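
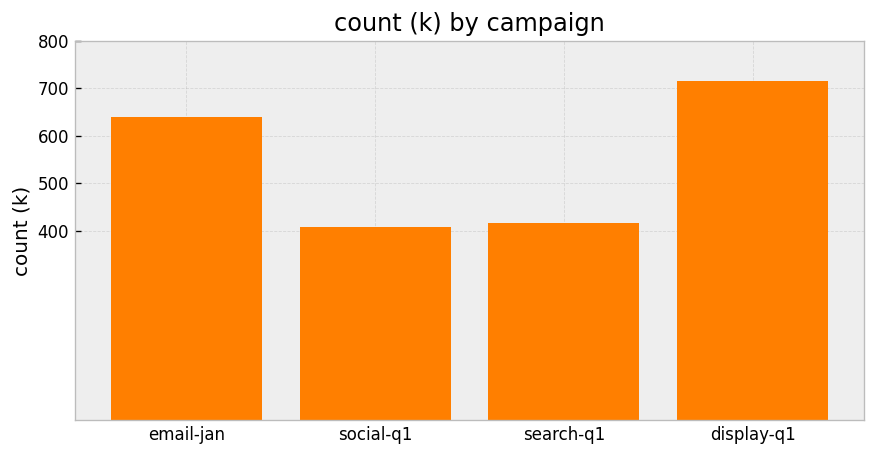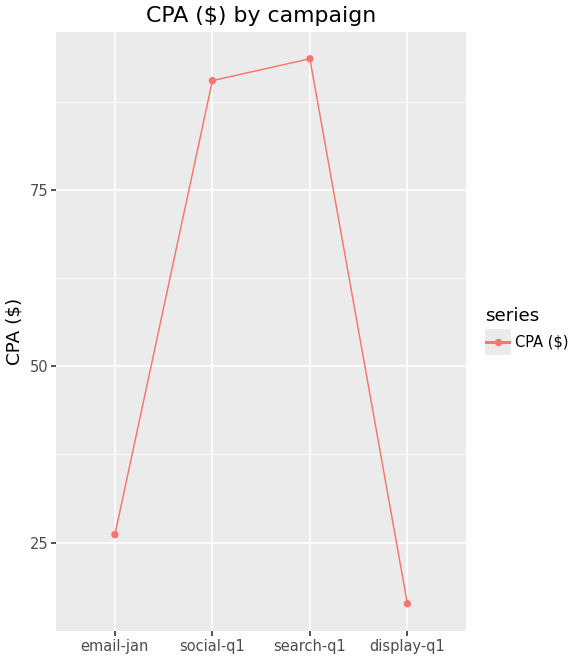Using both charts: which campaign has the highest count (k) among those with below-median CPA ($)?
display-q1

Chart 2 median CPA ($) ≈ 60; below-median campaigns: email-jan, display-q1. Among those, display-q1 has the highest count (k) (≈ 700).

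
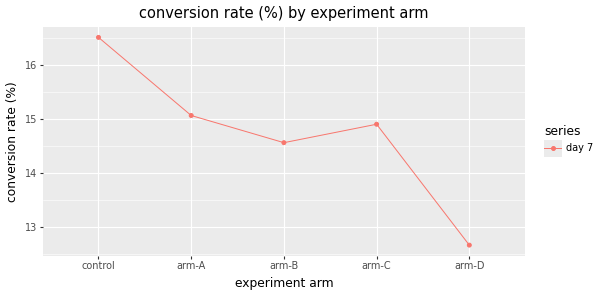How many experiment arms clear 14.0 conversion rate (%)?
4

Above 14.0: control, arm-A, arm-B, arm-C.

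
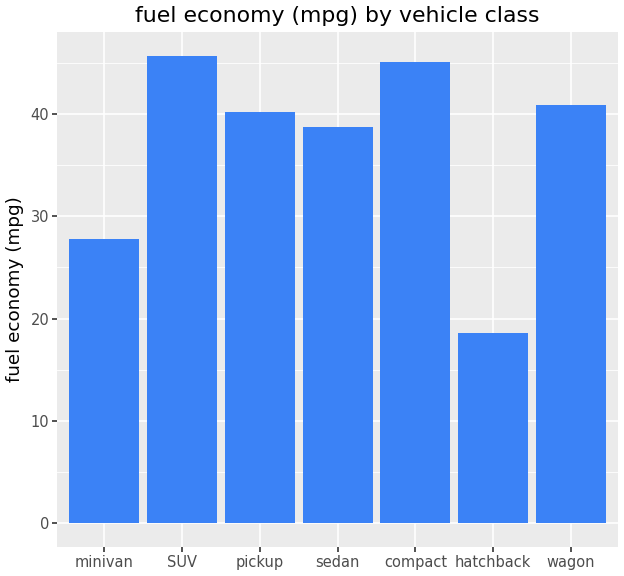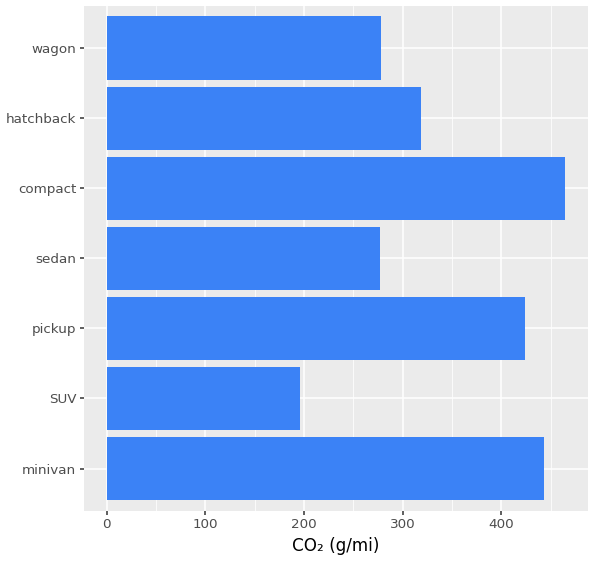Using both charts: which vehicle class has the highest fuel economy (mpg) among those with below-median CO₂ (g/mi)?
Chart 2 median CO₂ (g/mi) ≈ 300; below-median vehicle classes: SUV, sedan, wagon. Among those, SUV has the highest fuel economy (mpg) (≈ 45).

SUV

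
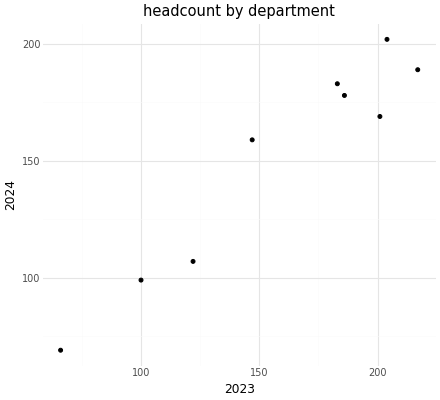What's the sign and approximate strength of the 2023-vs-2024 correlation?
positive, strong

Points are positively correlated; strong (|r| ≈ 1.0).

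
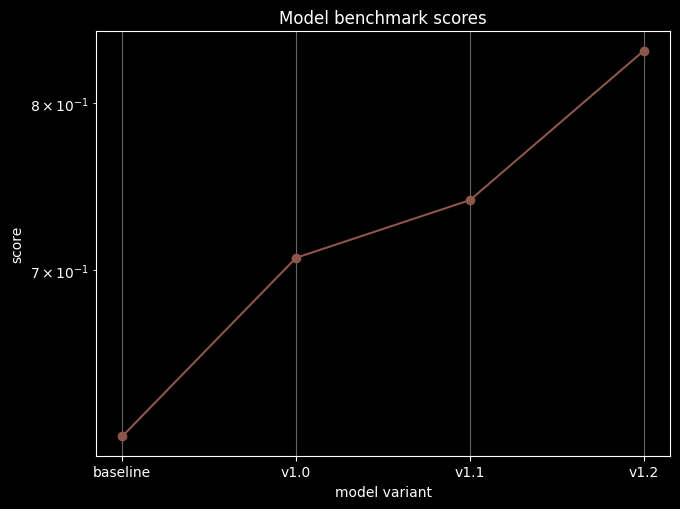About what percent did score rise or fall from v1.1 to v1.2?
v1.1 ≈ 0.74, v1.2 ≈ 0.84; (0.84 − 0.74) / 0.74 ≈ +13.5%.

≈ +13.5%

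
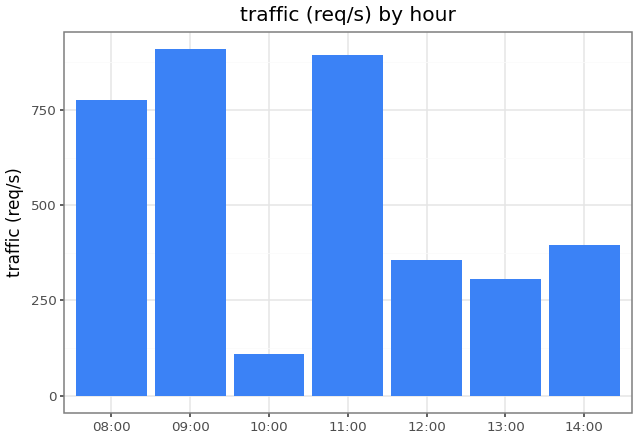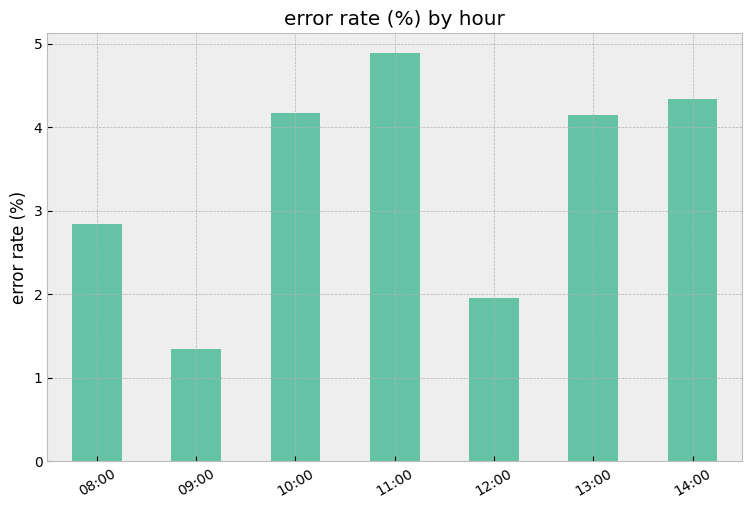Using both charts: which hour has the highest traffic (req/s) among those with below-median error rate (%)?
Chart 2 median error rate (%) ≈ 4; below-median hours: 08:00, 09:00, 12:00. Among those, 09:00 has the highest traffic (req/s) (≈ 900).

09:00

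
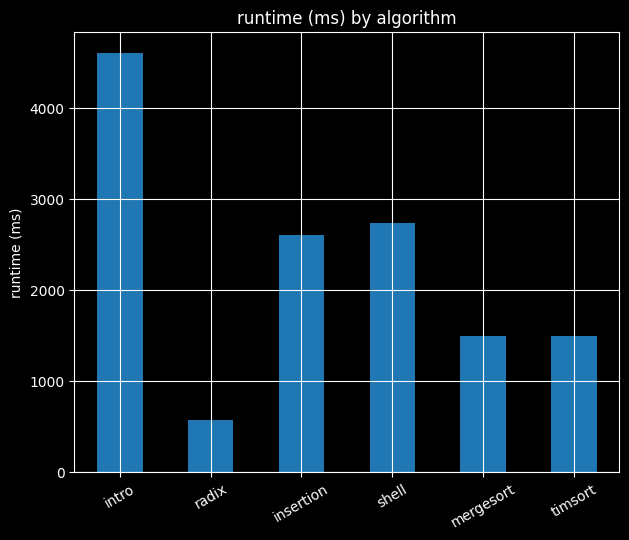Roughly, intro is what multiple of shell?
intro ≈ 4500, shell ≈ 2500; 4500/2500 ≈ 1.8.

≈ 1.8×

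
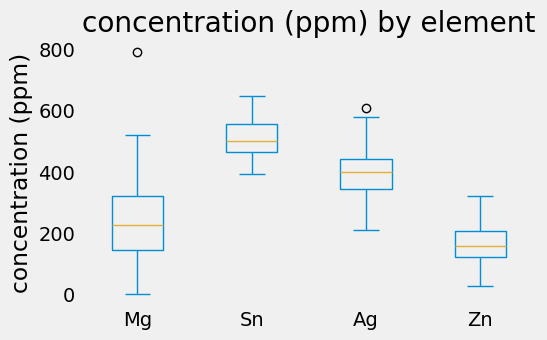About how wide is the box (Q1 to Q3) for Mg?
≈ 150

Q3 ≈ 300, Q1 ≈ 150; IQR ≈ 150.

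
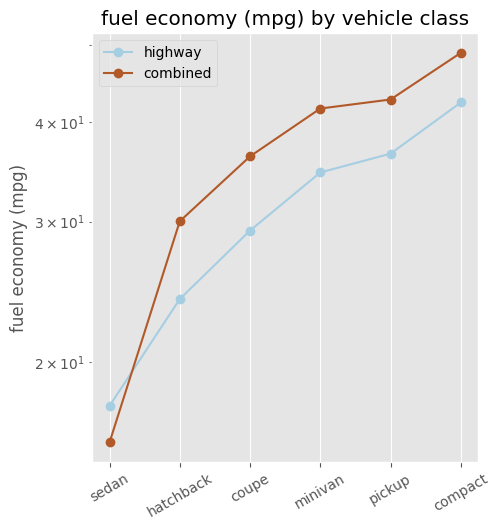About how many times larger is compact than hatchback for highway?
≈ 1.6×

compact ≈ 40, hatchback ≈ 25; 40/25 ≈ 1.6.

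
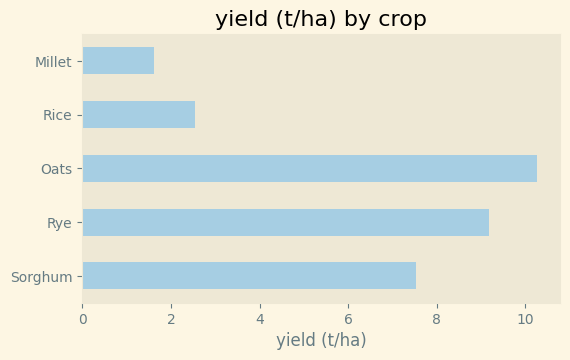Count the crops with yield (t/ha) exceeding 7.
Above 7: Sorghum, Rye, Oats.

3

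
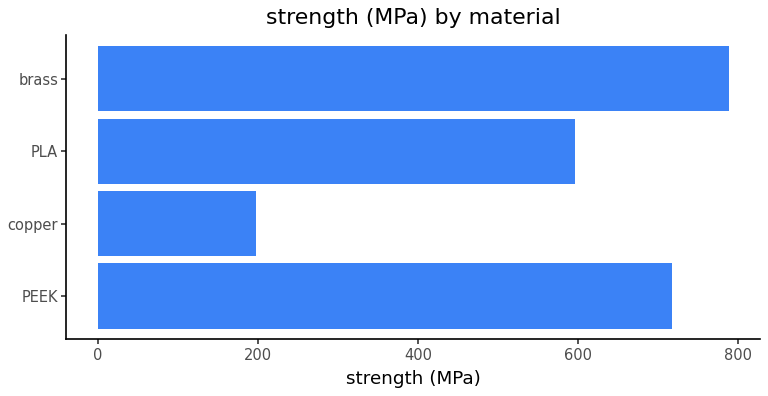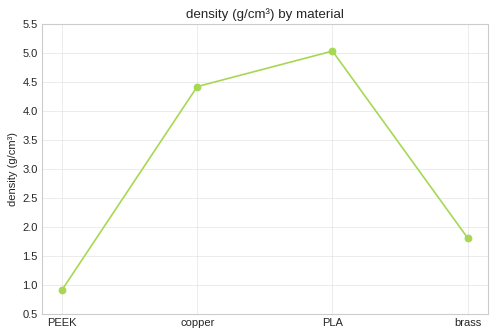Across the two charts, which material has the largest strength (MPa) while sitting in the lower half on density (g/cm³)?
Chart 2 median density (g/cm³) ≈ 3; below-median materials: PEEK, brass. Among those, brass has the highest strength (MPa) (≈ 800).

brass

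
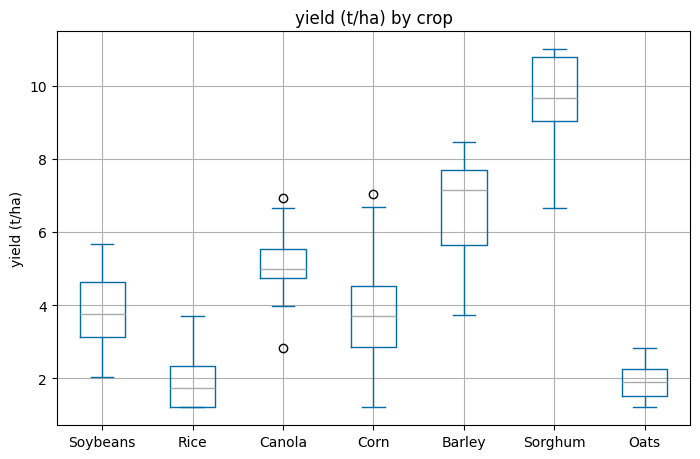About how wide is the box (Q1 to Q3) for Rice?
Q3 ≈ 2, Q1 ≈ 1; IQR ≈ 1.

≈ 1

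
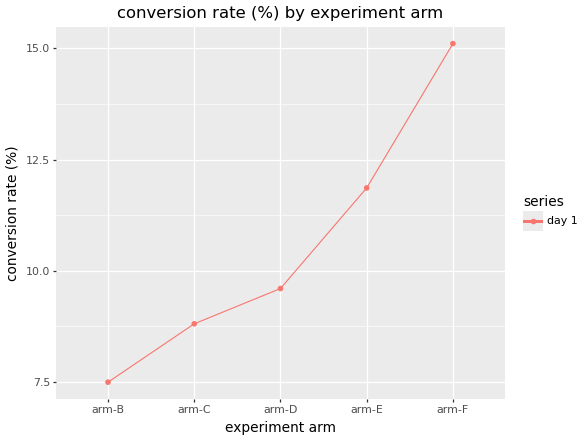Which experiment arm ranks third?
Top 4: arm-F ≈ 15, arm-E ≈ 12, arm-D ≈ 10, arm-C ≈ 9.

arm-D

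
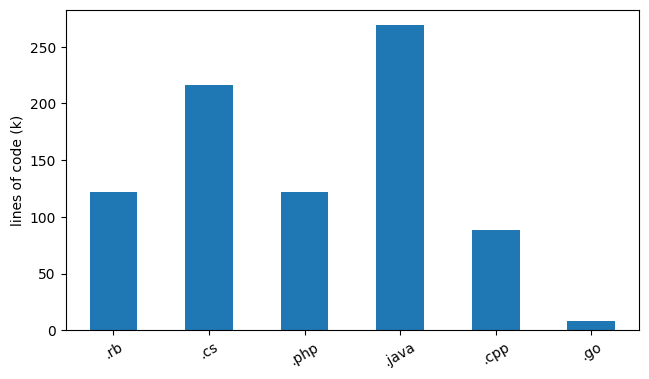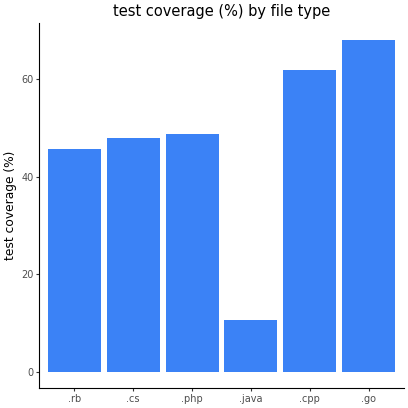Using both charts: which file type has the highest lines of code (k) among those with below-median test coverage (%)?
Chart 2 median test coverage (%) ≈ 50; below-median file types: .rb, .cs, .java. Among those, .java has the highest lines of code (k) (≈ 275).

.java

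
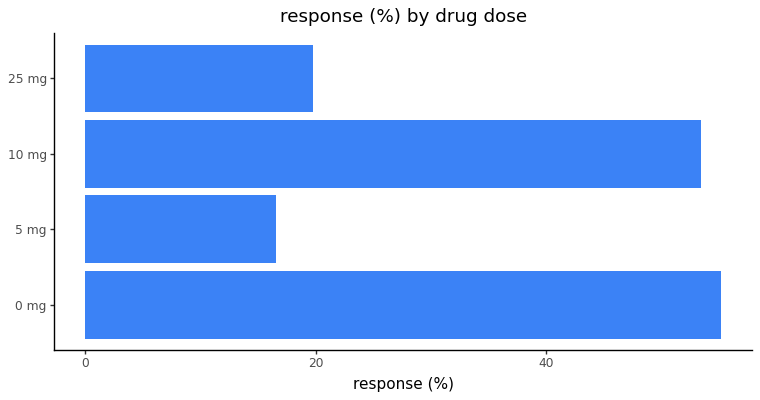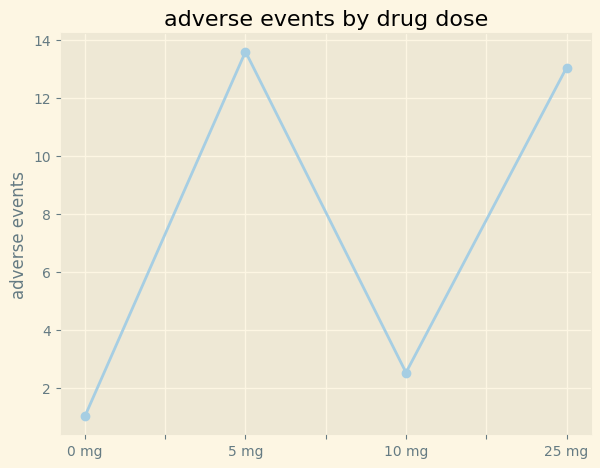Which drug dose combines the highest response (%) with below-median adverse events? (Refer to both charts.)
0 mg

Chart 2 median adverse events ≈ 8; below-median drug doses: 0 mg, 10 mg. Among those, 0 mg has the highest response (%) (≈ 60).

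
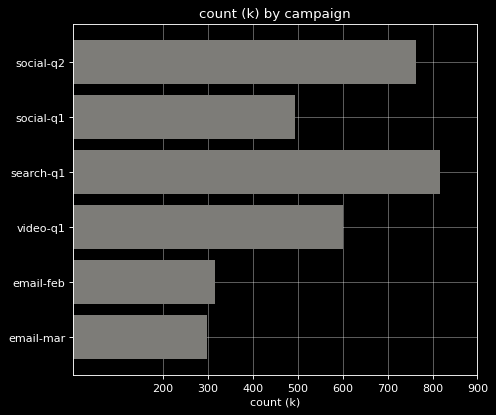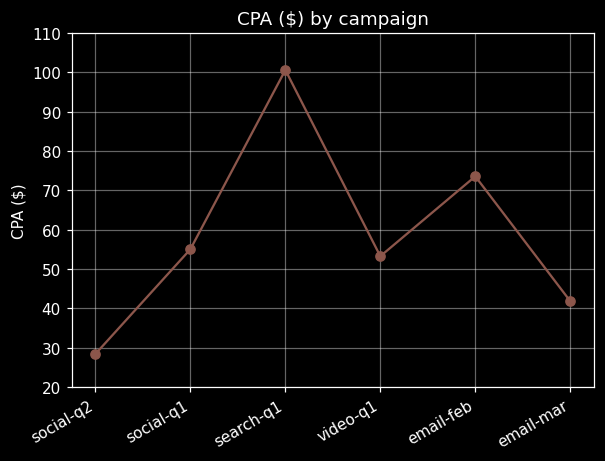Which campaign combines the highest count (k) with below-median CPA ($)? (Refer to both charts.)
Chart 2 median CPA ($) ≈ 50; below-median campaigns: social-q2, video-q1, email-mar. Among those, social-q2 has the highest count (k) (≈ 800).

social-q2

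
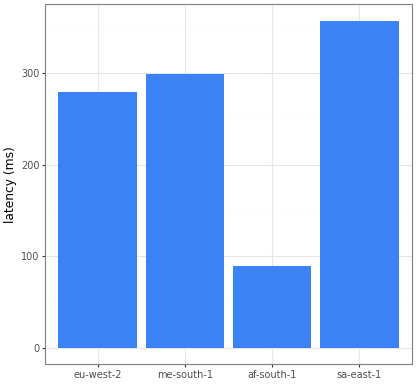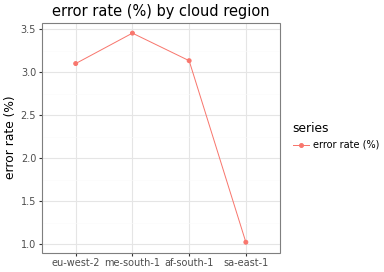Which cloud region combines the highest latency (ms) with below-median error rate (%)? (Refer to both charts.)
Chart 2 median error rate (%) ≈ 3; below-median cloud regions: eu-west-2, sa-east-1. Among those, sa-east-1 has the highest latency (ms) (≈ 350).

sa-east-1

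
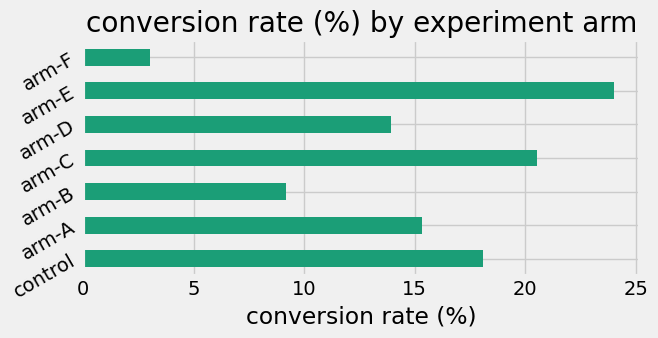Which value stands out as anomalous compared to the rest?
arm-F ≈ 4; the rest sit between ≈ 10 and ≈ 24.

arm-F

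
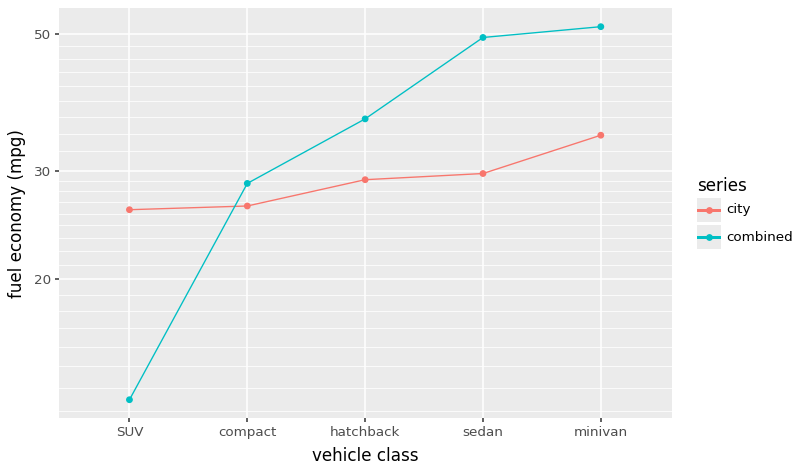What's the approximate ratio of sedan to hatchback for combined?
≈ 1.43×

sedan ≈ 50, hatchback ≈ 35; 50/35 ≈ 1.43.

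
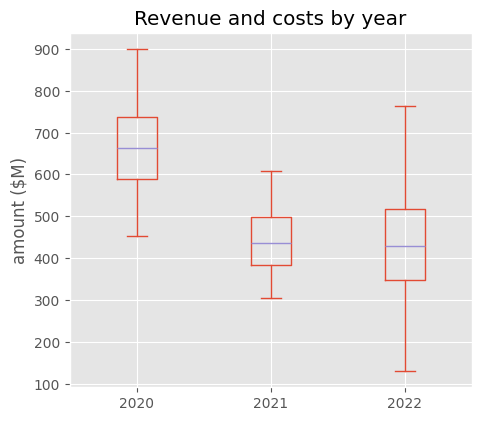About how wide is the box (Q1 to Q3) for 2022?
≈ 180

Q3 ≈ 520, Q1 ≈ 340; IQR ≈ 180.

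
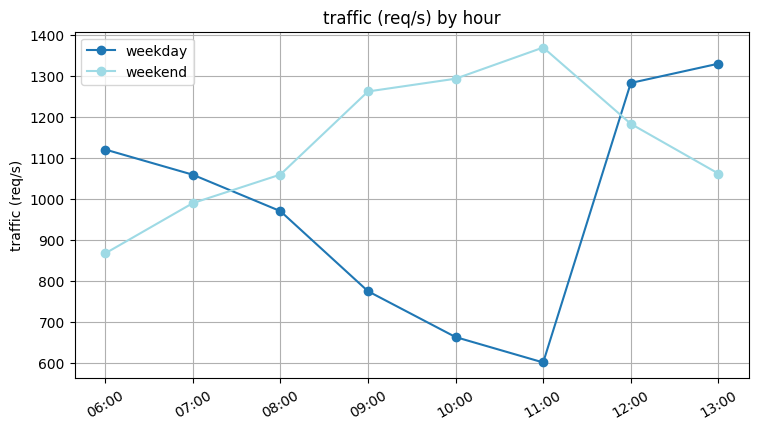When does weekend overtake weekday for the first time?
08:00

07:00: weekend ≈ 1000 vs weekday ≈ 1100 (not yet); 08:00: weekend ≈ 1100 vs weekday ≈ 1000 (first crossover).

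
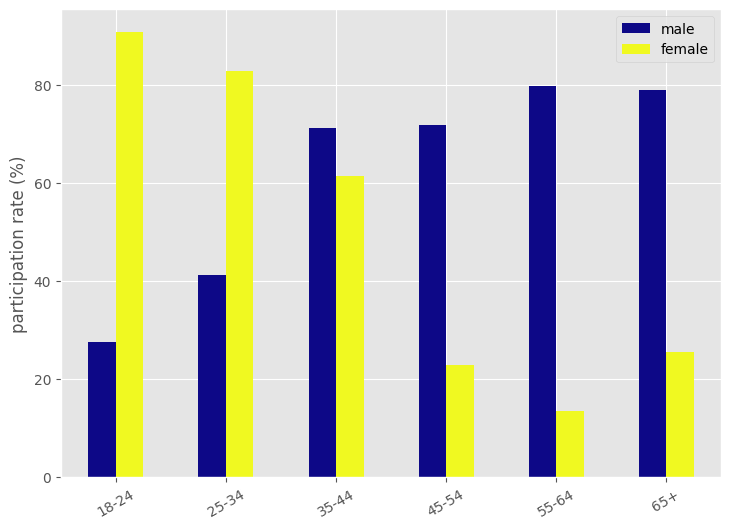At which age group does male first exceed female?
25-34: male ≈ 40 vs female ≈ 80 (not yet); 35-44: male ≈ 70 vs female ≈ 60 (first crossover).

35-44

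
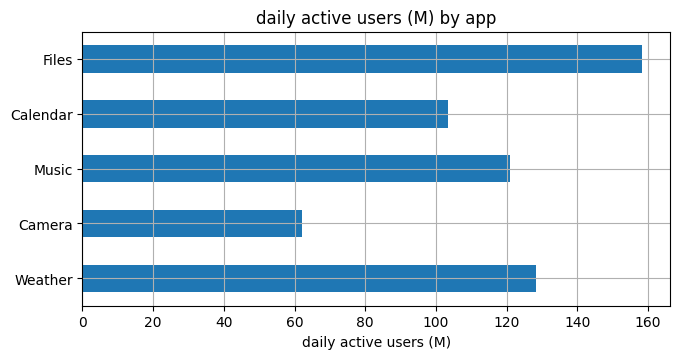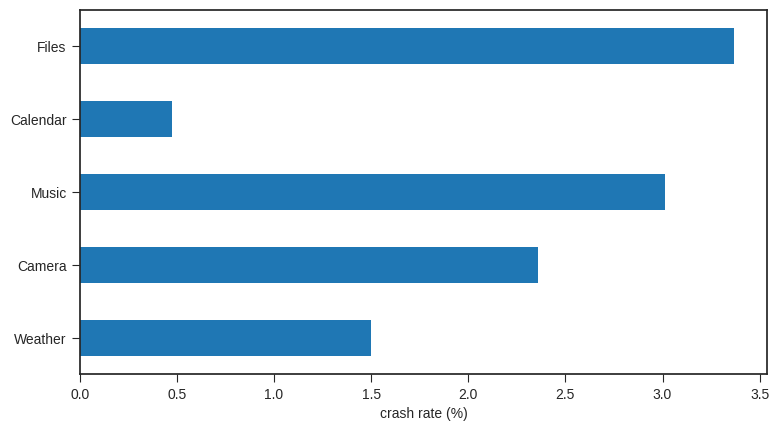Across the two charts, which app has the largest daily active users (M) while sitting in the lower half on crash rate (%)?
Chart 2 median crash rate (%) ≈ 2.5; below-median apps: Weather, Calendar. Among those, Weather has the highest daily active users (M) (≈ 120).

Weather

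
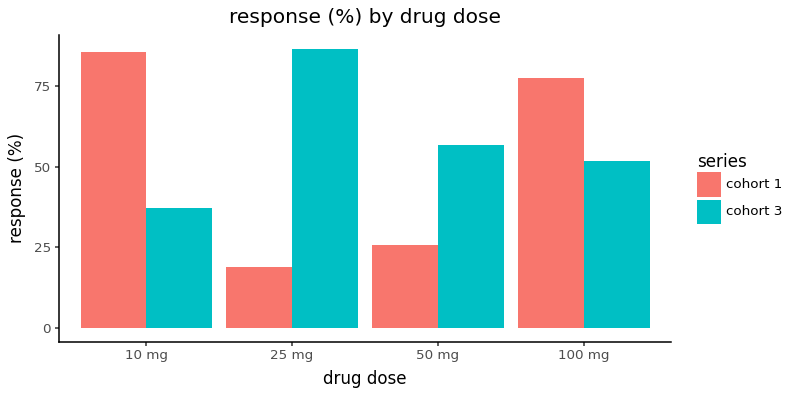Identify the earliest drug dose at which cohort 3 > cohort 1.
10 mg: cohort 3 ≈ 40 vs cohort 1 ≈ 90 (not yet); 25 mg: cohort 3 ≈ 90 vs cohort 1 ≈ 20 (first crossover).

25 mg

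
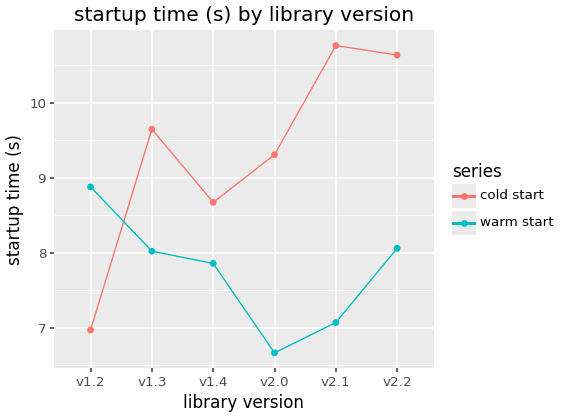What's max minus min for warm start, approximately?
Max v1.2 ≈ 9.0, min v2.0 ≈ 6.5; range ≈ 2.5.

≈ 2.5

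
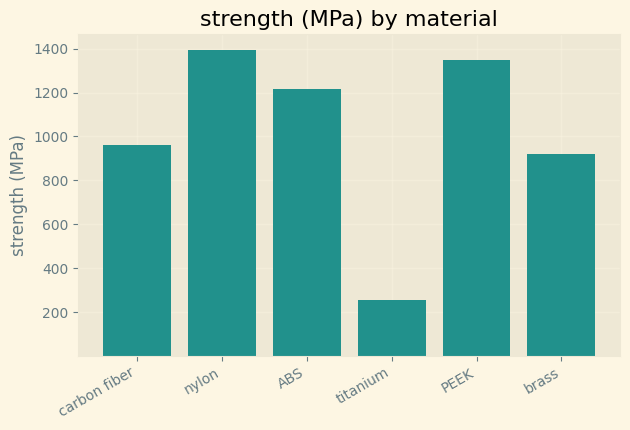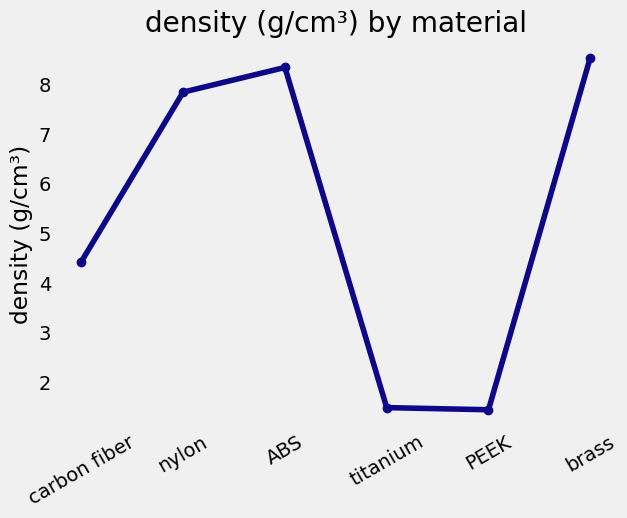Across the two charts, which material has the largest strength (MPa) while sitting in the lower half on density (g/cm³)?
Chart 2 median density (g/cm³) ≈ 6; below-median materials: carbon fiber, titanium, PEEK. Among those, PEEK has the highest strength (MPa) (≈ 1400).

PEEK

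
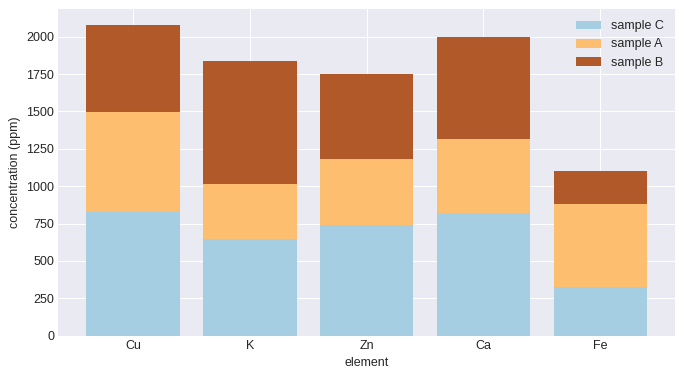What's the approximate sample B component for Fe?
≈ 200

sample B top ≈ 1000, bottom ≈ 800; segment ≈ 200.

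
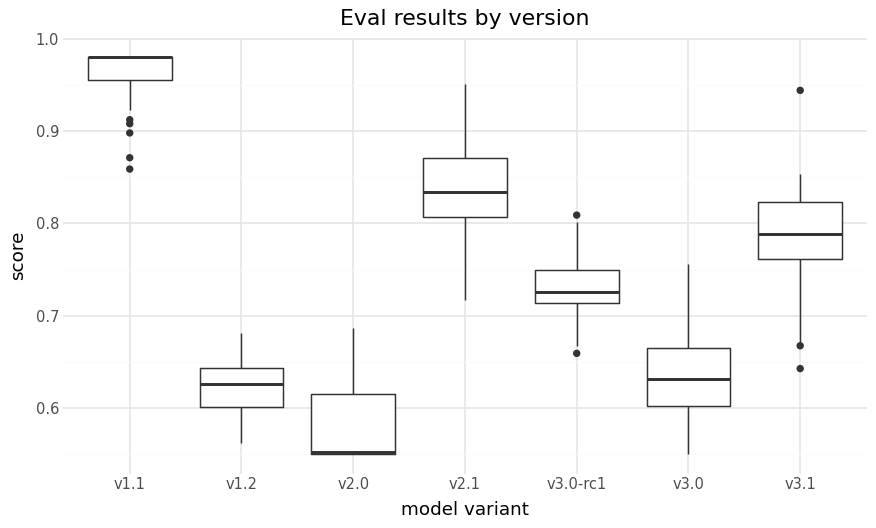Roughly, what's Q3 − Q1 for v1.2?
≈ 0.05

Q3 ≈ 0.65, Q1 ≈ 0.60; IQR ≈ 0.05.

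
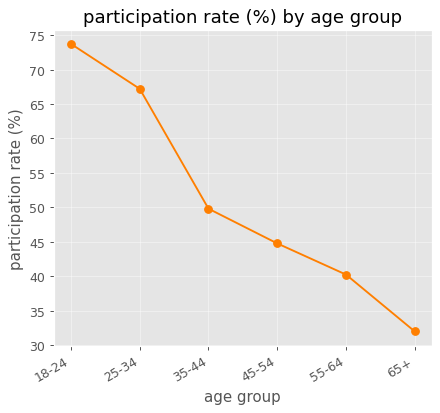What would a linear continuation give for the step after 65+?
≈ 22.5

Last three: 45, 40, 30 → slope ≈ -7.5/step → next ≈ 22.5.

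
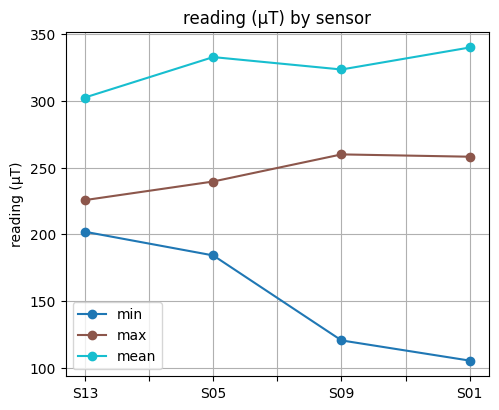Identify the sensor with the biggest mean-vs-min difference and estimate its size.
S01: mean ≈ 340, min ≈ 100 → gap ≈ 240. Next-largest (S09) is only ≈ 200.

S01, ≈ 240 µT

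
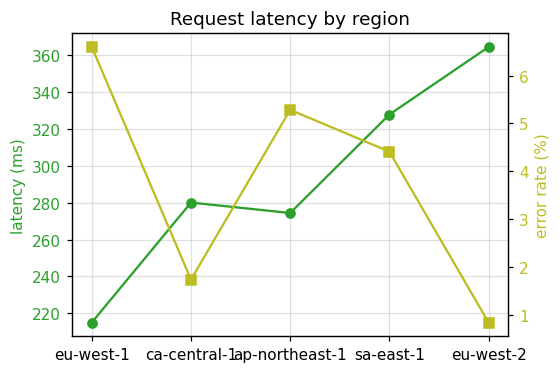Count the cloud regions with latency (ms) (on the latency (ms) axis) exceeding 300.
Above 300: sa-east-1, eu-west-2.

2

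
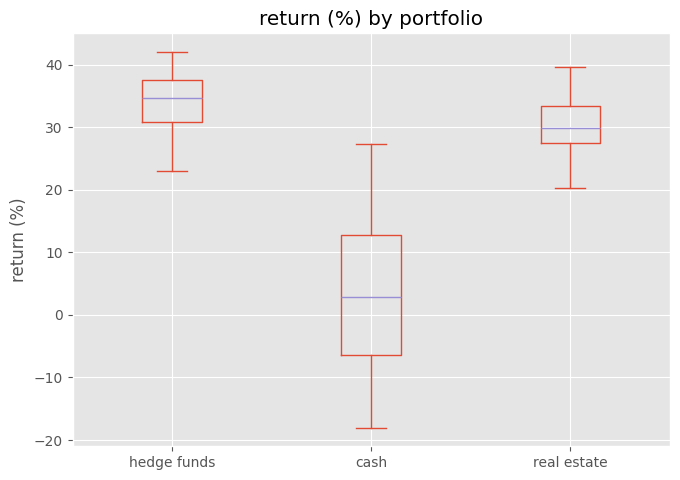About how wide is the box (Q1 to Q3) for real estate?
≈ 5

Q3 ≈ 35, Q1 ≈ 30; IQR ≈ 5.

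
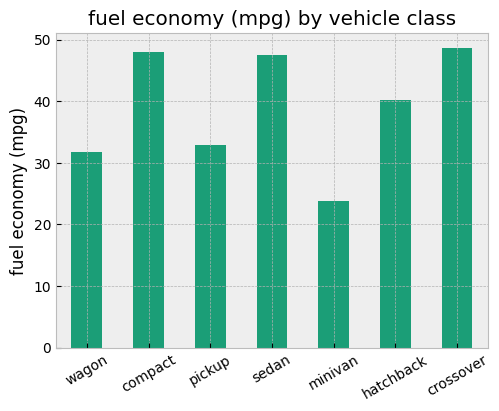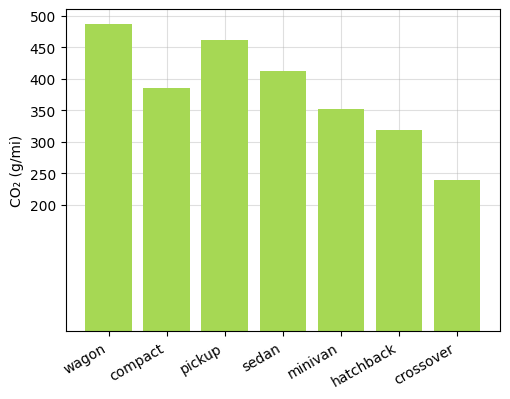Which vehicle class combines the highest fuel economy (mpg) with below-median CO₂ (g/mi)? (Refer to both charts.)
Chart 2 median CO₂ (g/mi) ≈ 400; below-median vehicle classes: minivan, hatchback, crossover. Among those, crossover has the highest fuel economy (mpg) (≈ 50).

crossover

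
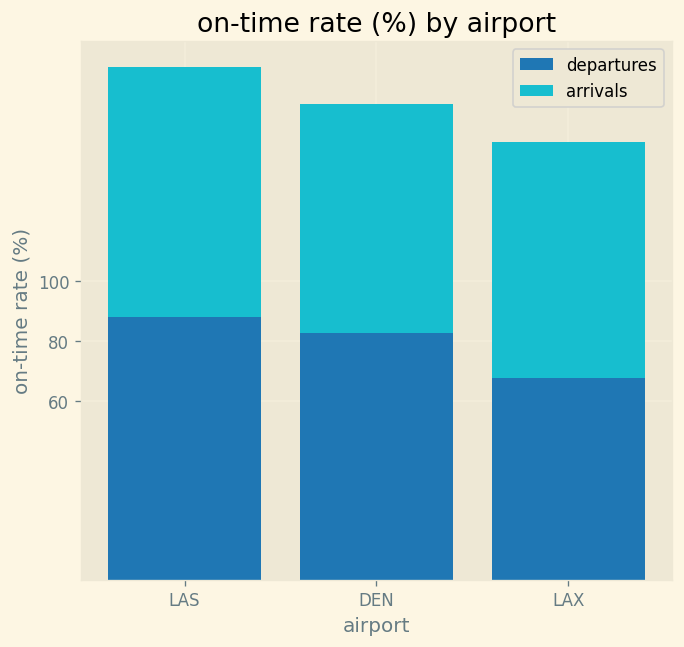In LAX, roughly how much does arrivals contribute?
≈ 80

arrivals top ≈ 140, bottom ≈ 60; segment ≈ 80.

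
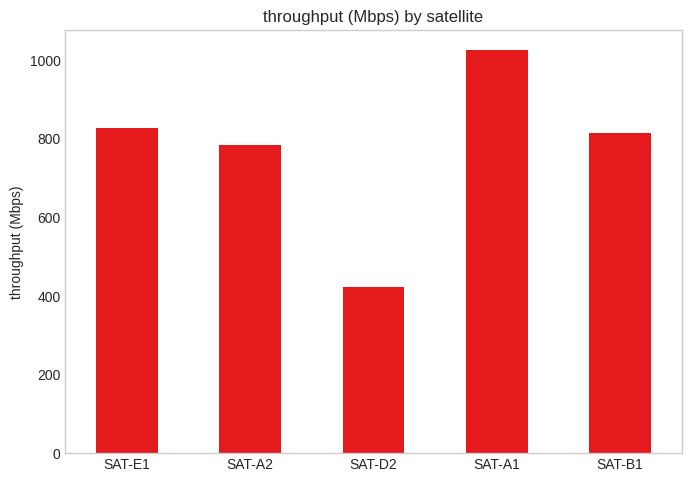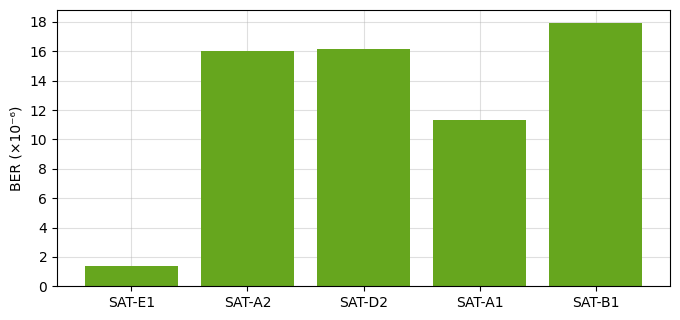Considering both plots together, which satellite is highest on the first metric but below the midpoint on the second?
SAT-A1

Chart 2 median BER (×10⁻⁶) ≈ 16; below-median satellites: SAT-E1, SAT-A1. Among those, SAT-A1 has the highest throughput (Mbps) (≈ 1000).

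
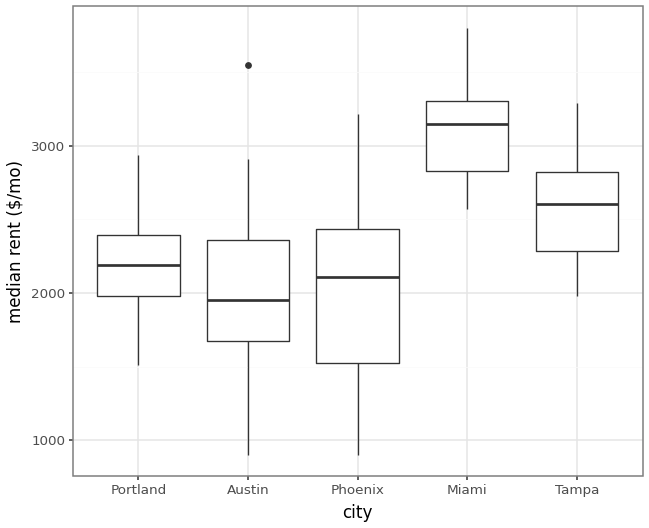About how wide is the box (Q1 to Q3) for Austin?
≈ 700

Q3 ≈ 2400, Q1 ≈ 1700; IQR ≈ 700.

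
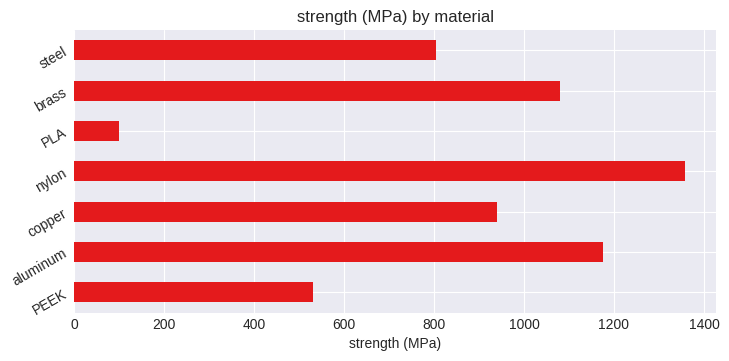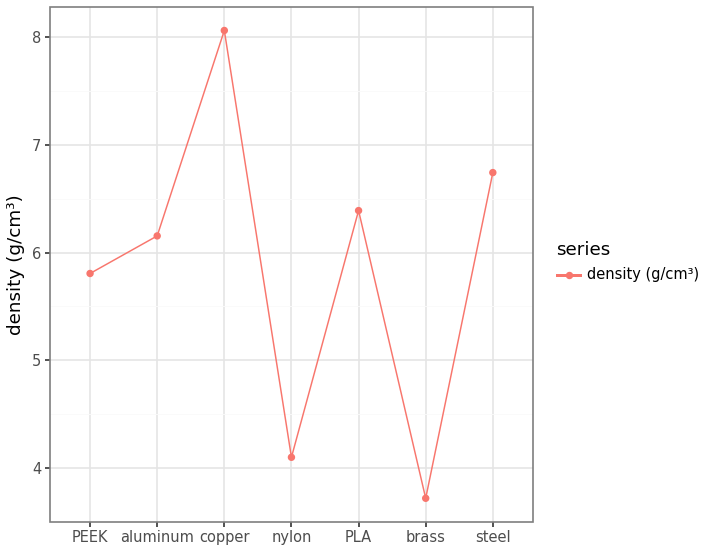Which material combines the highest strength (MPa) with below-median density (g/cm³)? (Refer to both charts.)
Chart 2 median density (g/cm³) ≈ 6; below-median materials: PEEK, nylon, brass. Among those, nylon has the highest strength (MPa) (≈ 1400).

nylon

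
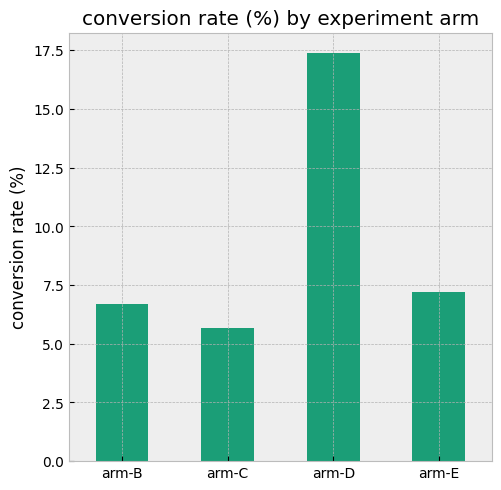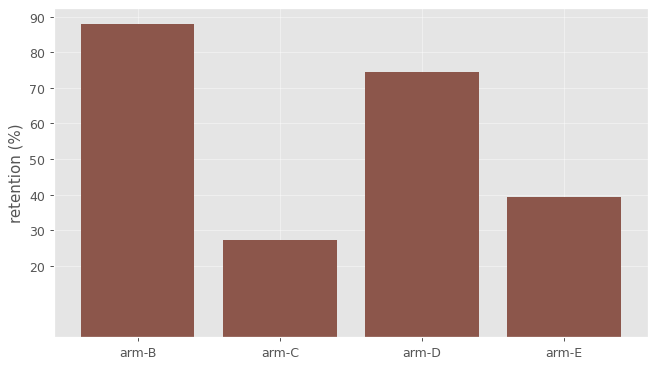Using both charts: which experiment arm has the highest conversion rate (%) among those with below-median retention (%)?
Chart 2 median retention (%) ≈ 60; below-median experiment arms: arm-C, arm-E. Among those, arm-E has the highest conversion rate (%) (≈ 8).

arm-E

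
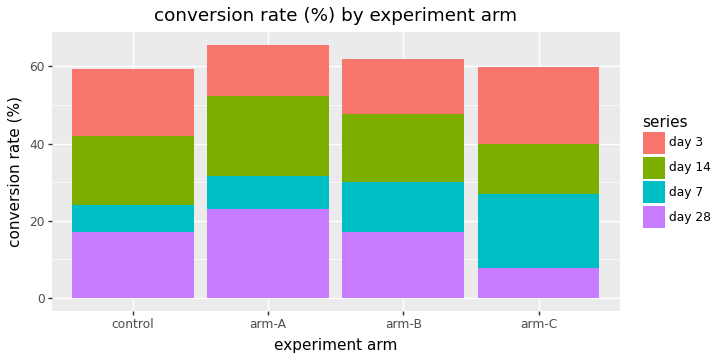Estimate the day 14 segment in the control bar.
≈ 20

day 14 top ≈ 40, bottom ≈ 20; segment ≈ 20.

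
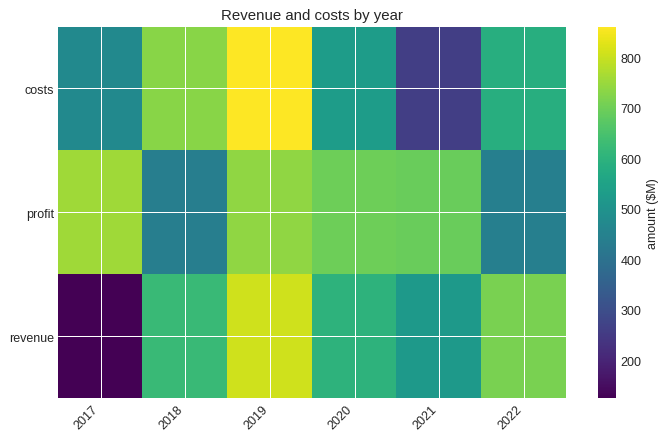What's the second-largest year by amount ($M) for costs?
Top 3 for costs: 2019 ≈ 900, 2018 ≈ 700, 2022 ≈ 600.

2018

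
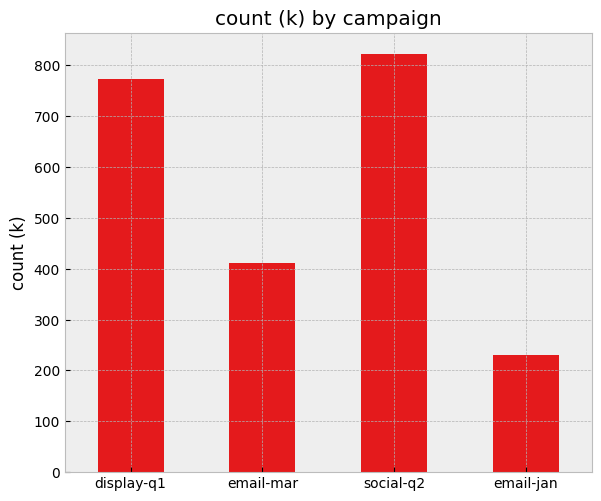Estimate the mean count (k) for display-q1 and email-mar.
(800 + 400) / 2 ≈ 600.

≈ 600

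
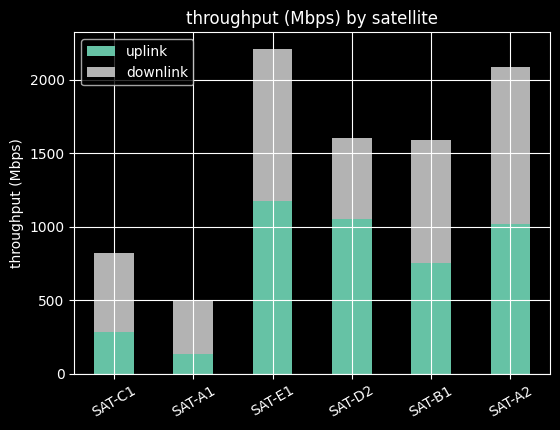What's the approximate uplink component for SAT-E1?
uplink top ≈ 1200, bottom ≈ 0; segment ≈ 1200.

≈ 1200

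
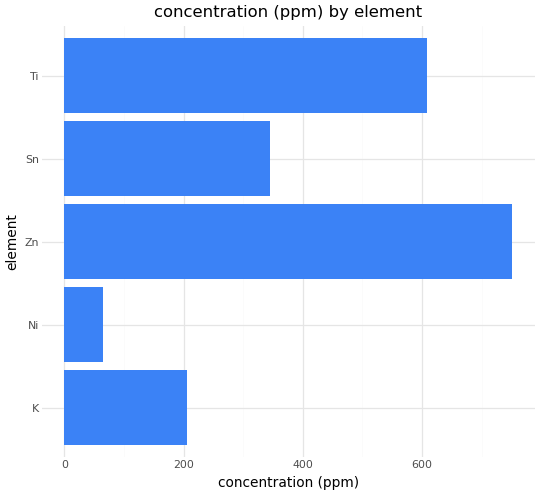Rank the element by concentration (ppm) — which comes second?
Top 3: Zn ≈ 800, Ti ≈ 600, Sn ≈ 300.

Ti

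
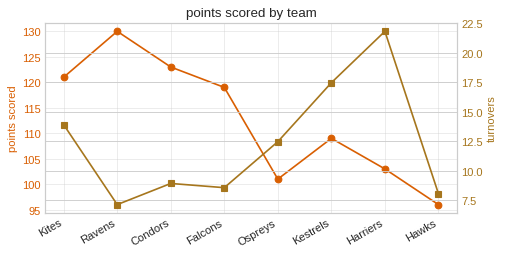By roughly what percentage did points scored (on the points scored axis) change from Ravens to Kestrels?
≈ -15.4%

Ravens ≈ 130, Kestrels ≈ 110; (110 − 130) / 130 ≈ -15.4%.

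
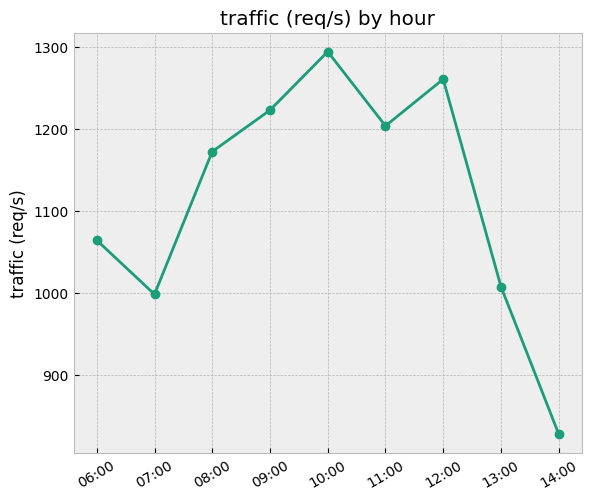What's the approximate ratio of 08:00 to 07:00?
≈ 1.15×

08:00 ≈ 1150, 07:00 ≈ 1000; 1150/1000 ≈ 1.15.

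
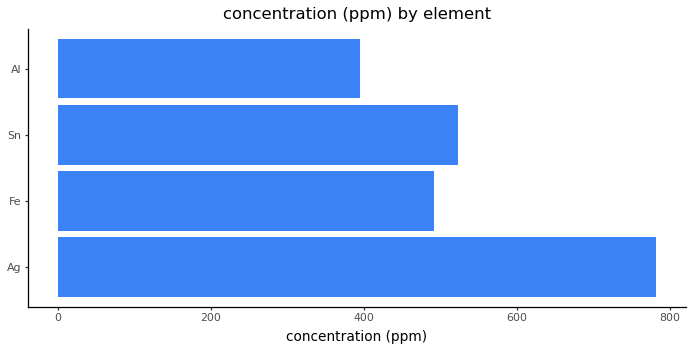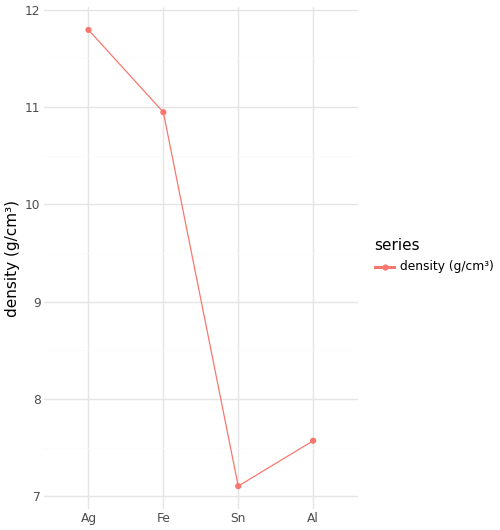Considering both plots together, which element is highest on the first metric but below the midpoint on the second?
Sn

Chart 2 median density (g/cm³) ≈ 10; below-median elements: Sn, Al. Among those, Sn has the highest concentration (ppm) (≈ 500).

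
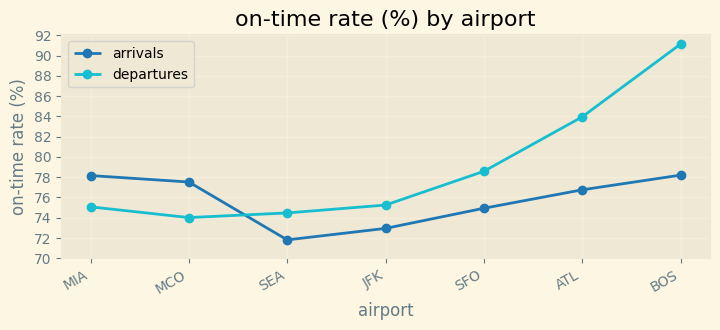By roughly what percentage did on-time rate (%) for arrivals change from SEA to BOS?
SEA ≈ 72, BOS ≈ 78; (78 − 72) / 72 ≈ +8.3%.

≈ +8.3%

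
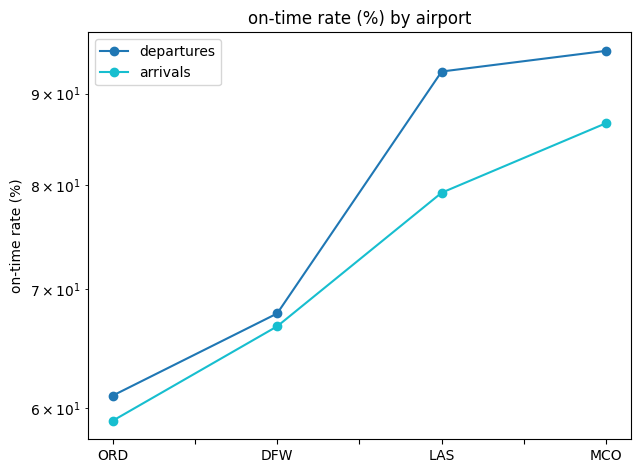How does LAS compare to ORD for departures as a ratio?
LAS ≈ 95, ORD ≈ 60; 95/60 ≈ 1.58.

≈ 1.58×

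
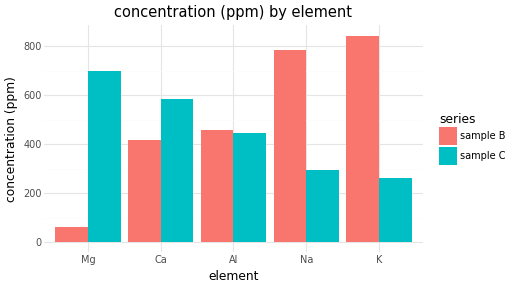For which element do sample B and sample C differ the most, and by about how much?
Mg: sample B ≈ 100, sample C ≈ 700 → gap ≈ 600. Next-largest (K) is only ≈ 500.

Mg, ≈ 600 ppm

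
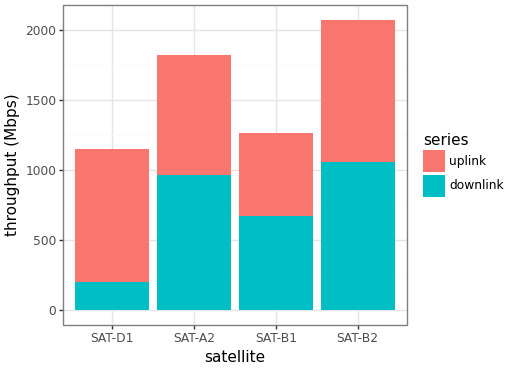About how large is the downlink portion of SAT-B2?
downlink top ≈ 1000, bottom ≈ 0; segment ≈ 1000.

≈ 1000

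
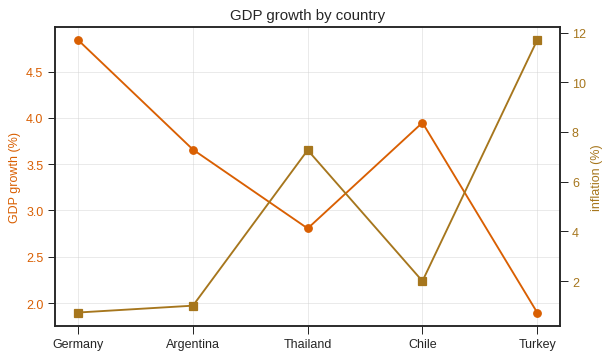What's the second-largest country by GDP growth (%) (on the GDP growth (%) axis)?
Chile

Top 3 (on the GDP growth (%) axis): Germany ≈ 5.0, Chile ≈ 4.0, Argentina ≈ 3.5.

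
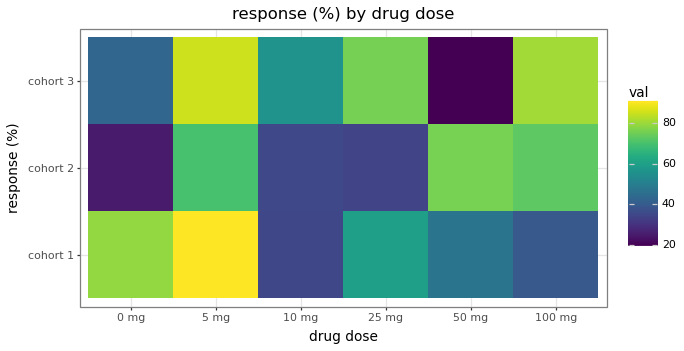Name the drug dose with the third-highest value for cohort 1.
25 mg

Top 4 for cohort 1: 5 mg ≈ 90, 0 mg ≈ 80, 25 mg ≈ 60, 50 mg ≈ 50.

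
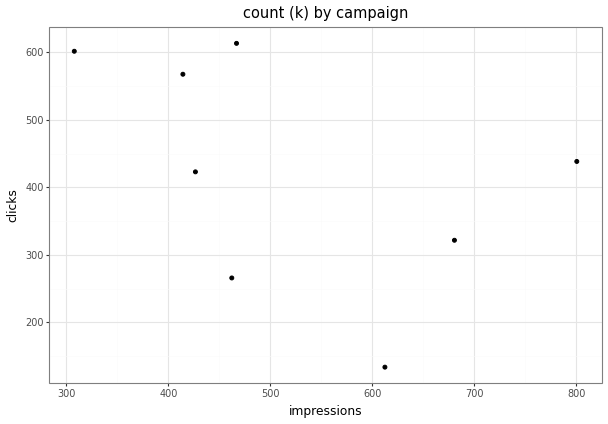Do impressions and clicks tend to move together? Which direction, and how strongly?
Points are negatively correlated; moderate (|r| ≈ 0.5).

negative, moderate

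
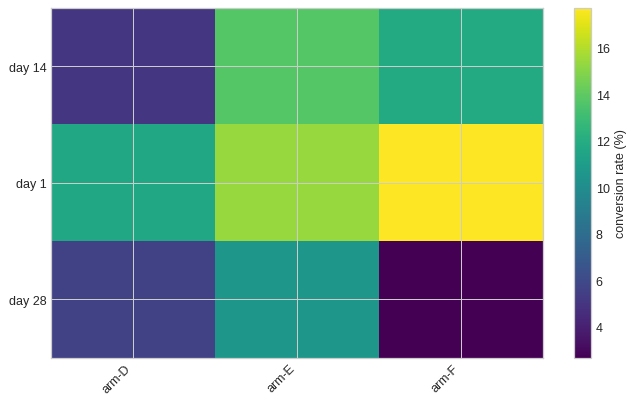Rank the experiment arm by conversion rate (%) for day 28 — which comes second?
arm-D

Top 3 for day 28: arm-E ≈ 10, arm-D ≈ 6, arm-F ≈ 2.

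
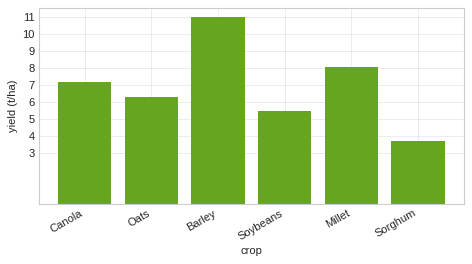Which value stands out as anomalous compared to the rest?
Barley

Barley ≈ 11; the rest sit between ≈ 4 and ≈ 8.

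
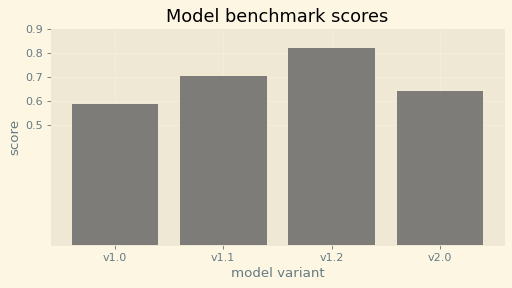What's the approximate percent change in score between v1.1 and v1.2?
≈ +14.3%

v1.1 ≈ 0.7, v1.2 ≈ 0.8; (0.8 − 0.7) / 0.7 ≈ +14.3%.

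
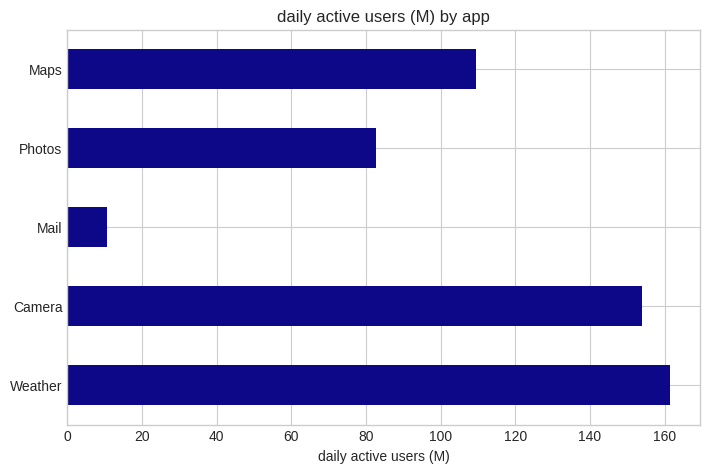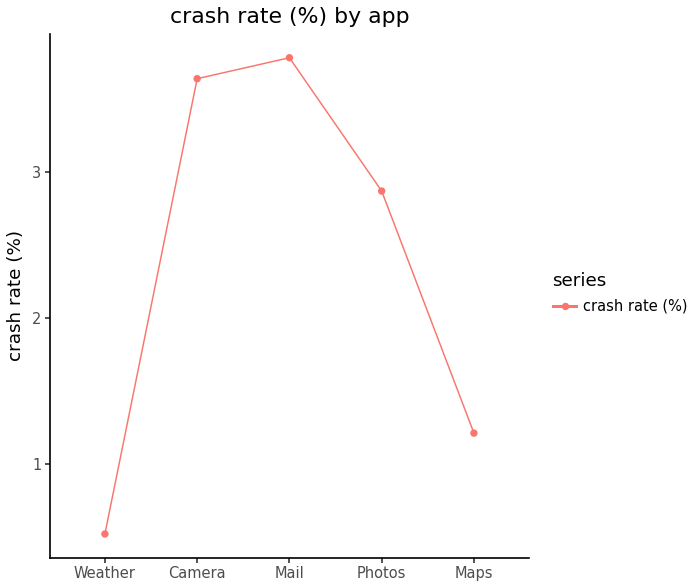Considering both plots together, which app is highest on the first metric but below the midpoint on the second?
Weather

Chart 2 median crash rate (%) ≈ 3; below-median apps: Weather, Maps. Among those, Weather has the highest daily active users (M) (≈ 160).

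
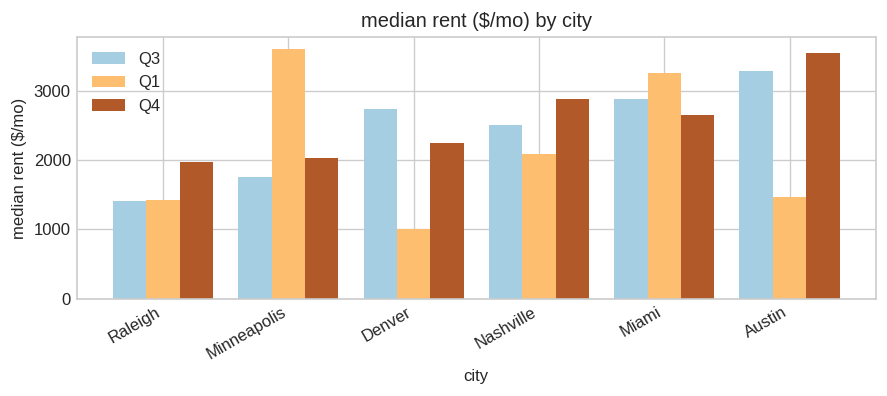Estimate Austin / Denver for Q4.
≈ 1.75×

Austin ≈ 3500, Denver ≈ 2000; 3500/2000 ≈ 1.75.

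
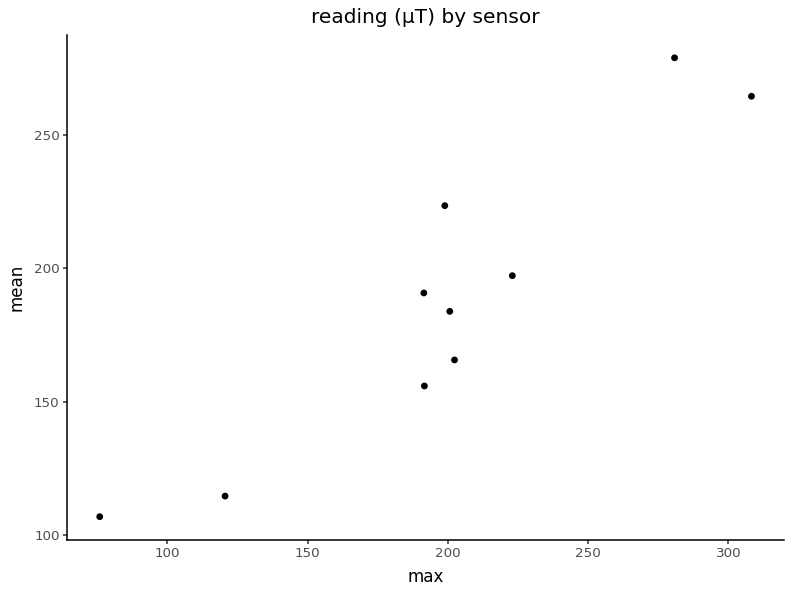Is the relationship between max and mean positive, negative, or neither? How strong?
Points are positively correlated; strong (|r| ≈ 0.9).

positive, strong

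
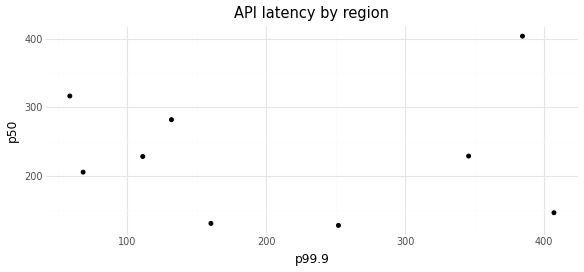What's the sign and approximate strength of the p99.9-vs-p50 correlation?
no clear correlation

Points are roughly uncorrelated; weak (|r| ≈ 0.0).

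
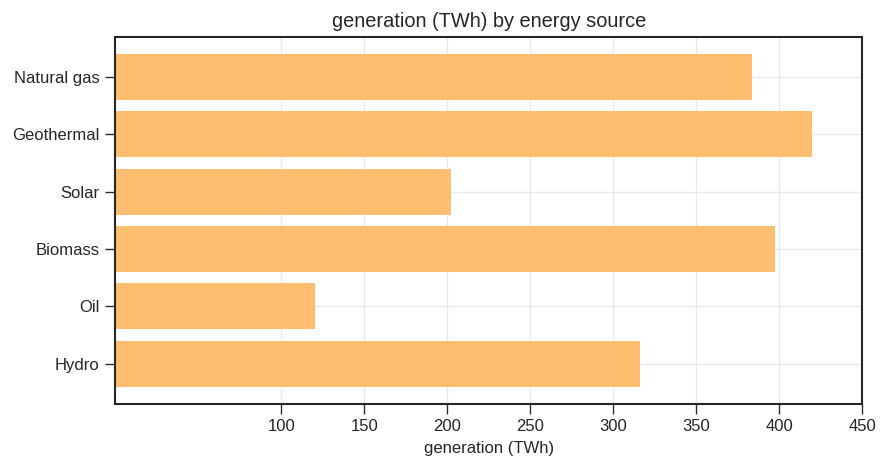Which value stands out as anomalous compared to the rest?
Oil

Oil ≈ 100; the rest sit between ≈ 200 and ≈ 400.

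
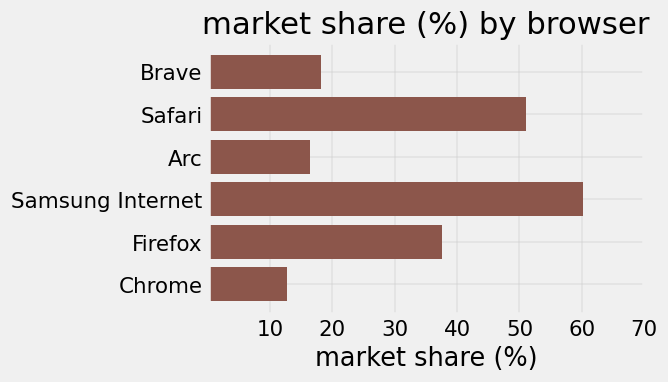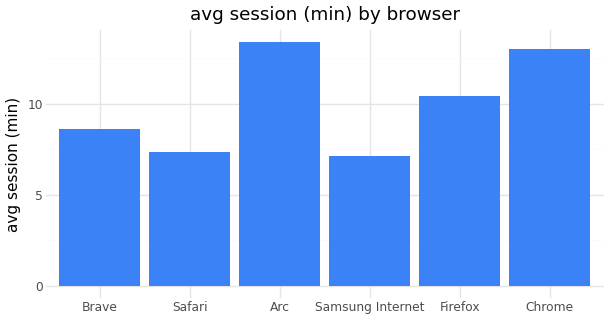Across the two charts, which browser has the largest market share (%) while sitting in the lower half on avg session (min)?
Samsung Internet

Chart 2 median avg session (min) ≈ 10; below-median browsers: Brave, Safari, Samsung Internet. Among those, Samsung Internet has the highest market share (%) (≈ 60).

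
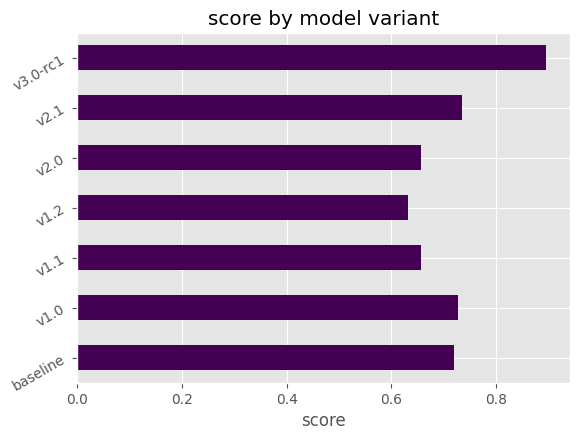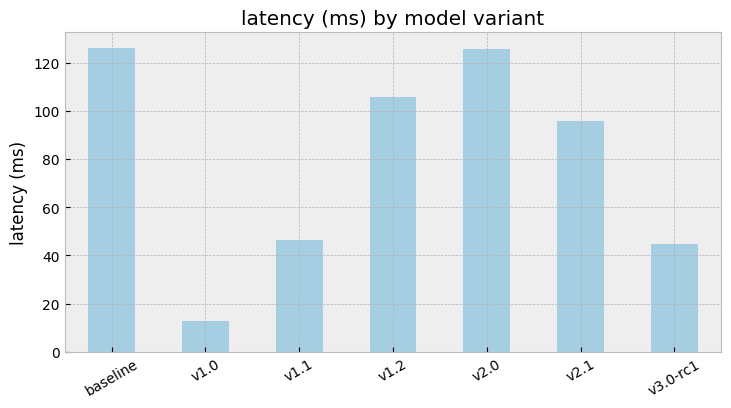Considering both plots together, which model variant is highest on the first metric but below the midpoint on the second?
v3.0-rc1

Chart 2 median latency (ms) ≈ 100; below-median model variants: v1.0, v1.1, v3.0-rc1. Among those, v3.0-rc1 has the highest score (≈ 0.9).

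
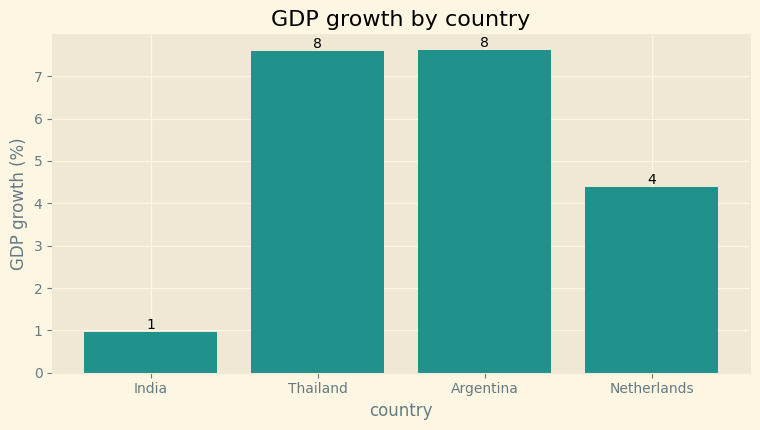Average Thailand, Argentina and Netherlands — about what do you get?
≈ 7

(8 + 8 + 4) / 3 ≈ 7.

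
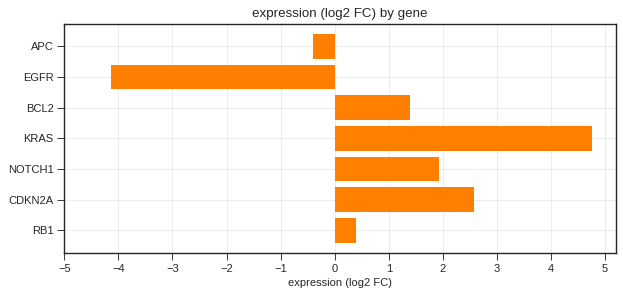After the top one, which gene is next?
CDKN2A

Top 3: KRAS ≈ 5, CDKN2A ≈ 3, NOTCH1 ≈ 2.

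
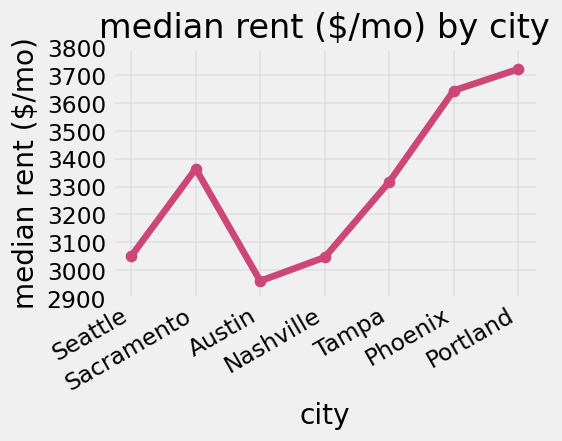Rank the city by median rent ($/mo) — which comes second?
Phoenix

Top 3: Portland ≈ 3700, Phoenix ≈ 3600, Sacramento ≈ 3400.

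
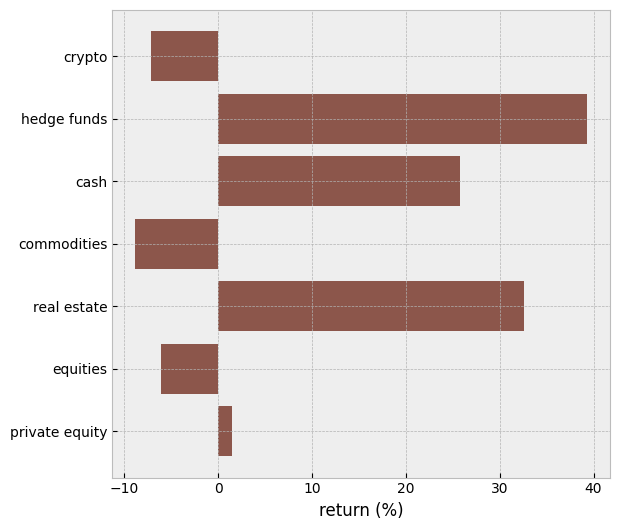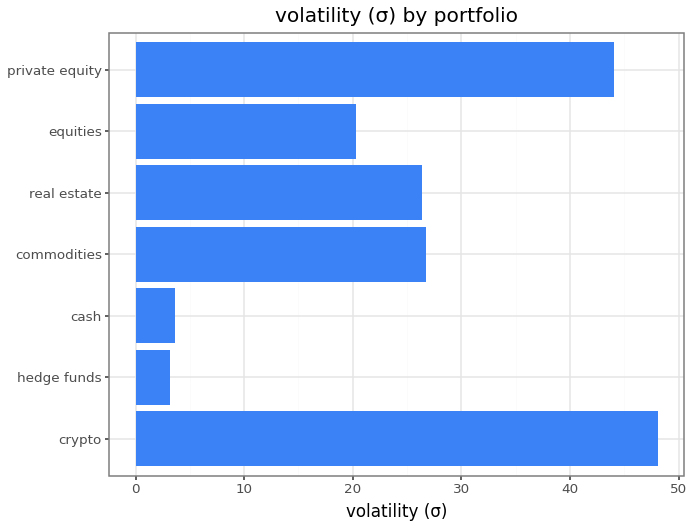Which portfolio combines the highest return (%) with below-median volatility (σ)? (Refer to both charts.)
Chart 2 median volatility (σ) ≈ 25; below-median portfolios: hedge funds, cash, equities. Among those, hedge funds has the highest return (%) (≈ 40).

hedge funds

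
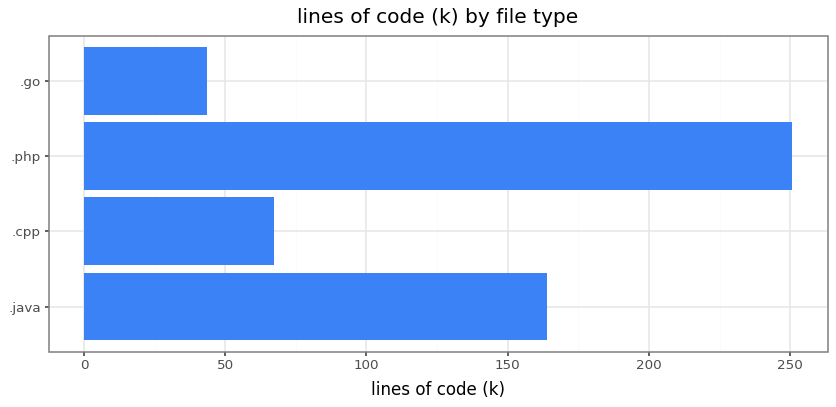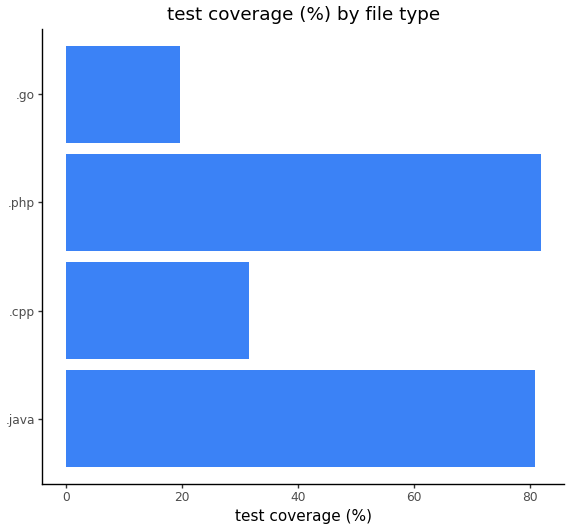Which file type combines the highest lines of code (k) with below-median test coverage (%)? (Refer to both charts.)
.cpp

Chart 2 median test coverage (%) ≈ 60; below-median file types: .cpp, .go. Among those, .cpp has the highest lines of code (k) (≈ 75).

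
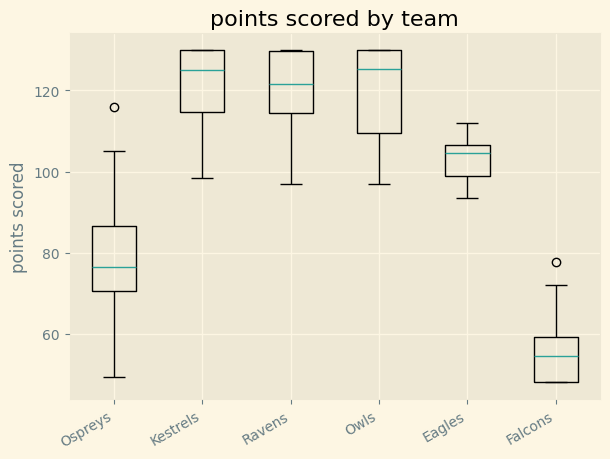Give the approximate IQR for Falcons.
Q3 ≈ 60, Q1 ≈ 50; IQR ≈ 10.

≈ 10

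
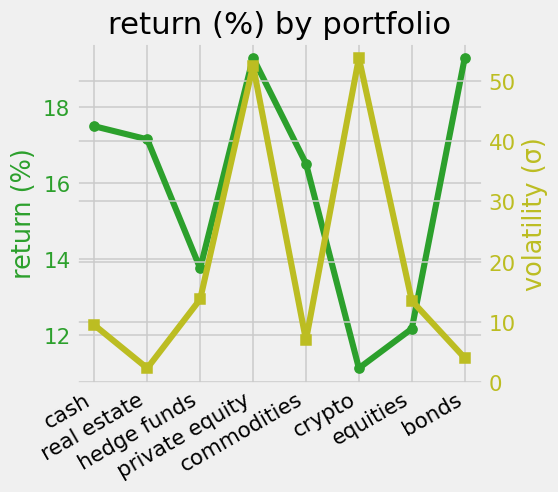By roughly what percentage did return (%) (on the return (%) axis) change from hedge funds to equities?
≈ -14.3%

hedge funds ≈ 14, equities ≈ 12; (12 − 14) / 14 ≈ -14.3%.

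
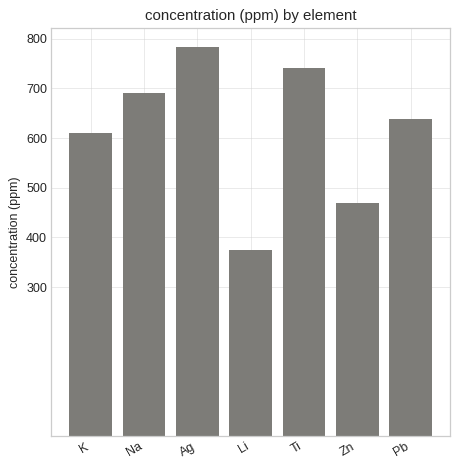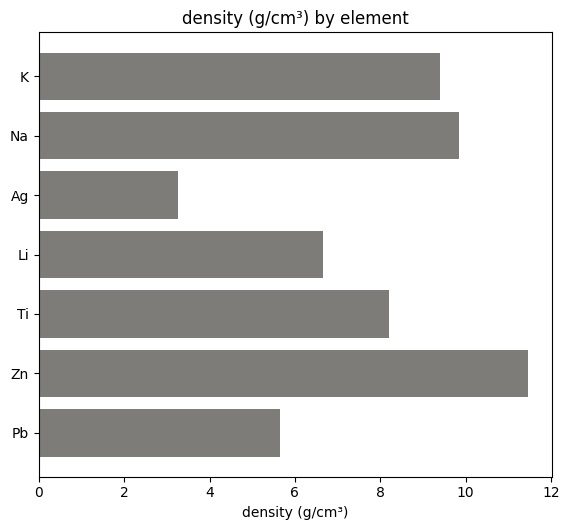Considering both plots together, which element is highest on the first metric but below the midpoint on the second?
Ag

Chart 2 median density (g/cm³) ≈ 8; below-median elements: Ag, Li, Pb. Among those, Ag has the highest concentration (ppm) (≈ 800).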